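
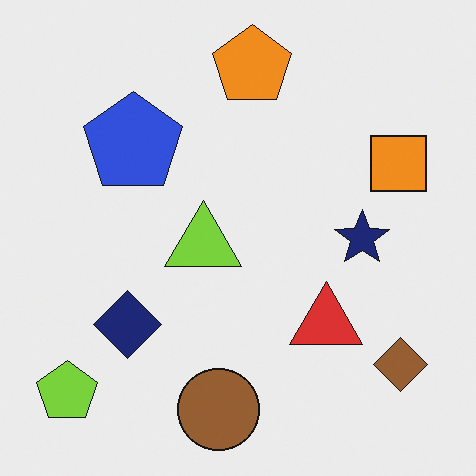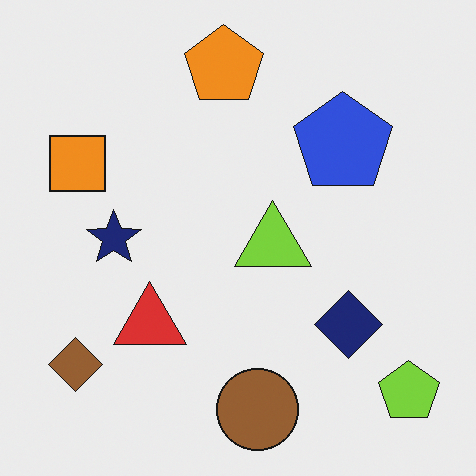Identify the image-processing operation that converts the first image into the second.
Flipped horizontally (left ↔ right).

The lime pentagon is in the bottom-left of the first image and the bottom-right of the second — shapes on opposite sides of the vertical midline have swapped in a mirror flip.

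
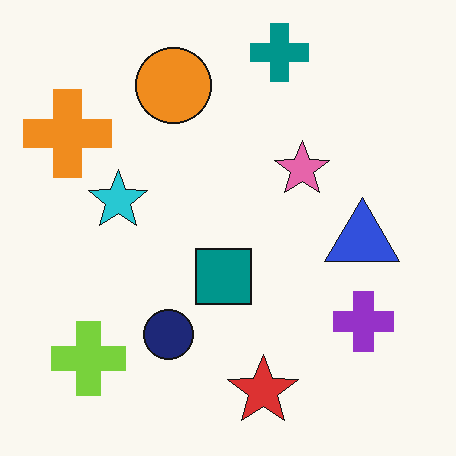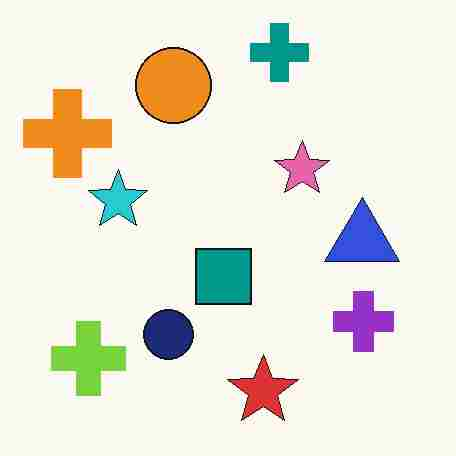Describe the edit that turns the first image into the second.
It was heavily JPEG-compressed with obvious blocking artifacts.

Blocky 8×8 compression artifacts appear around shape edges and the flat background shows ringing — characteristic JPEG degradation.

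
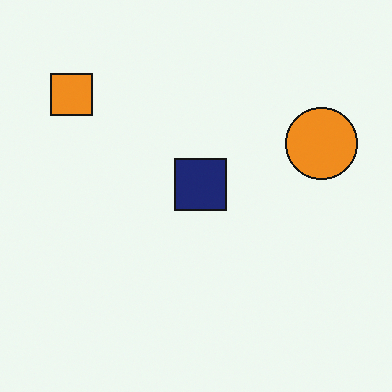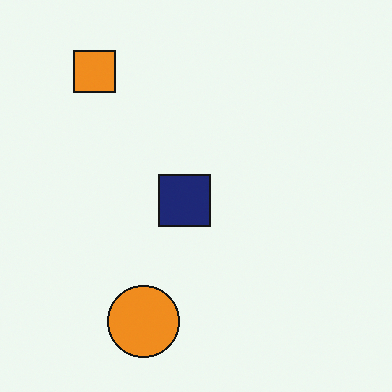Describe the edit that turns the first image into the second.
This is the original image transposed (reflected across the top-left ↔ bottom-right diagonal).

Shapes have swapped their row and column positions — what was in the top-right is now in the bottom-left — a diagonal reflection.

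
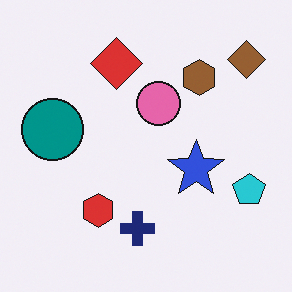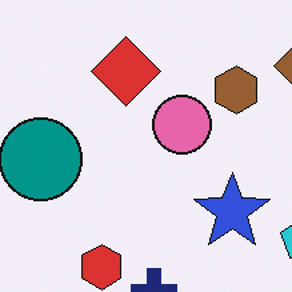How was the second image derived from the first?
It was cropped to a modestly smaller region and rescaled.

The visible shapes are larger and the field of view is narrower; shapes near the original edges may be partly or wholly outside the frame — a crop-and-rescale.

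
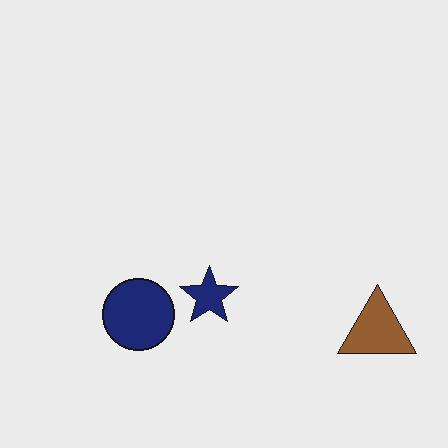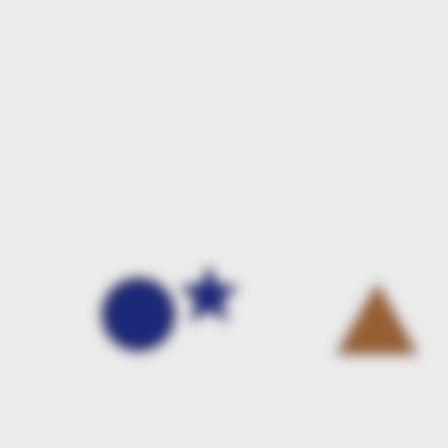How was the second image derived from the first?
This is the original image strongly gaussian-blurred.

Shape edges and outlines are uniformly softened across the whole image.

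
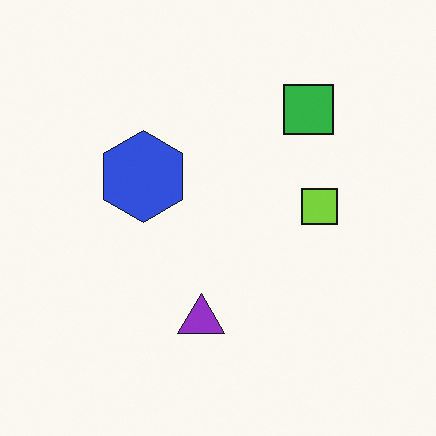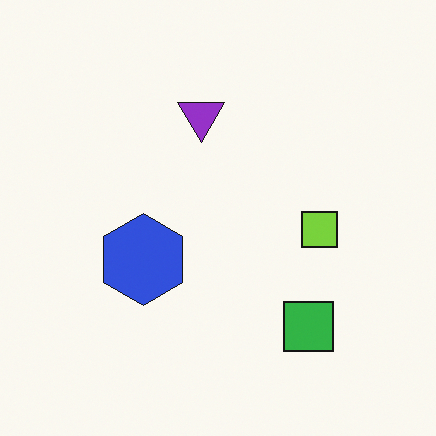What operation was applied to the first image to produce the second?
It was flipped vertically (top ↔ bottom).

The green square is in the top-right of the first image and the bottom-right of the second — shapes on opposite sides of the horizontal midline have swapped in a mirror flip.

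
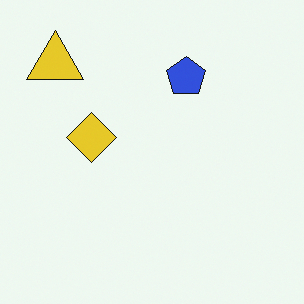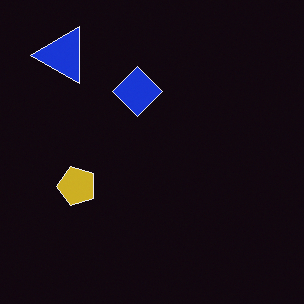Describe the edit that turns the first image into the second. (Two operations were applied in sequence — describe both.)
This is the original image color-inverted (negative), then transposed (reflected across the top-left ↔ bottom-right diagonal).

The light background has become dark and every shape's color is its complement — a photographic negative. Shapes have swapped their row and column positions — what was in the top-right is now in the bottom-left — a diagonal reflection.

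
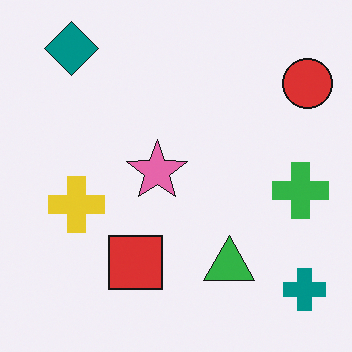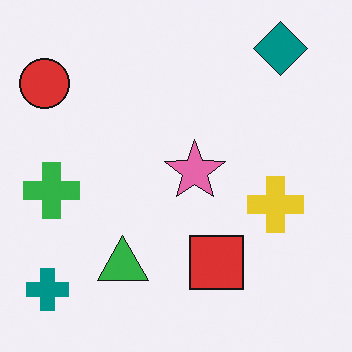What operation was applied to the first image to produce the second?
This is the original image flipped horizontally (left ↔ right).

The red circle is in the top-right of the first image and the top-left of the second — shapes on opposite sides of the vertical midline have swapped in a mirror flip.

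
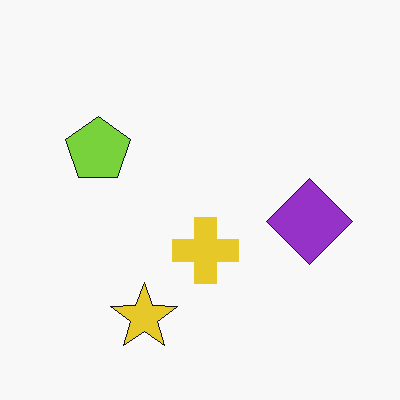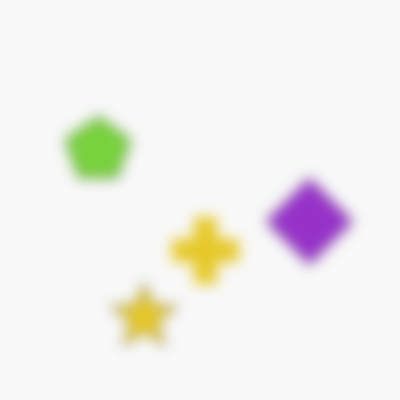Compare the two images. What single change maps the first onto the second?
Heavily blurred.

Shape edges and outlines are uniformly softened across the whole image.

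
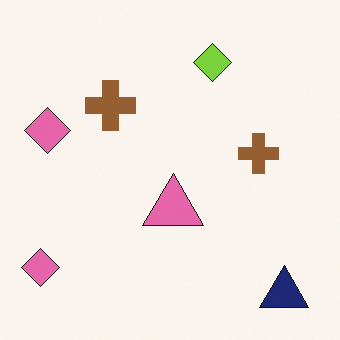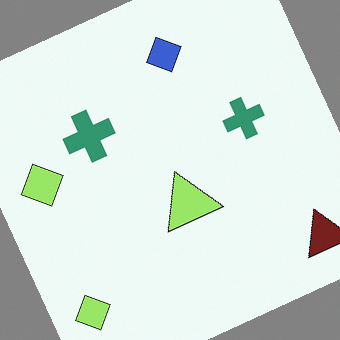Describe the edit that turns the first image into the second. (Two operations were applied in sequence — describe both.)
This is the original image hue-shifted by a moderate amount, then rotated counter-clockwise by a clearly visible amount.

Every shape's color has rotated by the same amount around the hue wheel — a uniform hue shift. Every shape is tilted by the same angle and the image corners show triangular fill wedges — a whole-image rotation by a non-right angle.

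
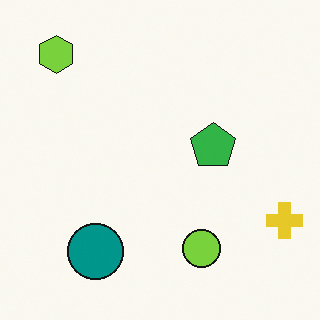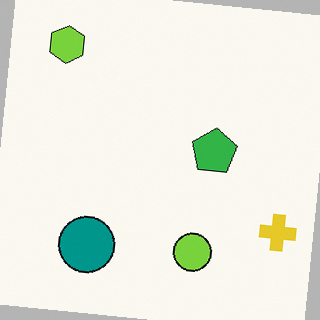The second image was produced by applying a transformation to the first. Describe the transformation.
Rotated clockwise by a slight angle.

Every shape is tilted by the same angle and the image corners show triangular fill wedges — a whole-image rotation by a non-right angle.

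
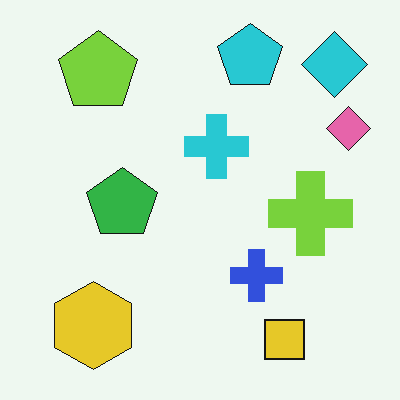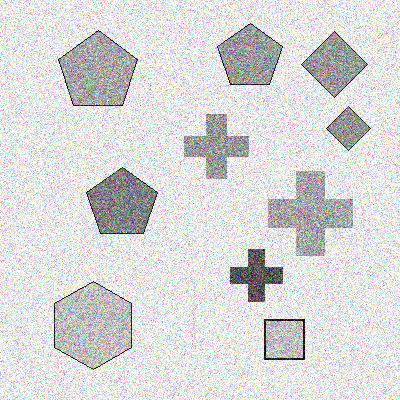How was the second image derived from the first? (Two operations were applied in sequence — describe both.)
The second image is the first converted to grayscale, then degraded with strong gaussian noise.

All color is removed — every shape is now a shade of grey. Random speckle covers the whole image, including the flat background.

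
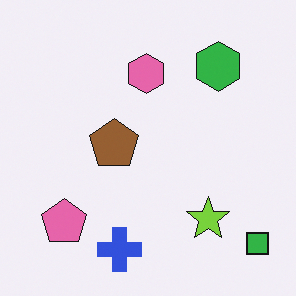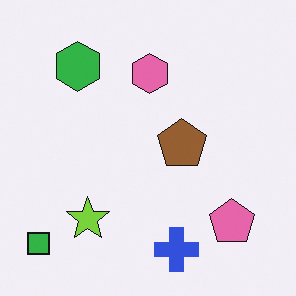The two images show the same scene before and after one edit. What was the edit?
It was flipped horizontally (left ↔ right).

The green square is in the bottom-right of the first image and the bottom-left of the second — shapes on opposite sides of the vertical midline have swapped in a mirror flip.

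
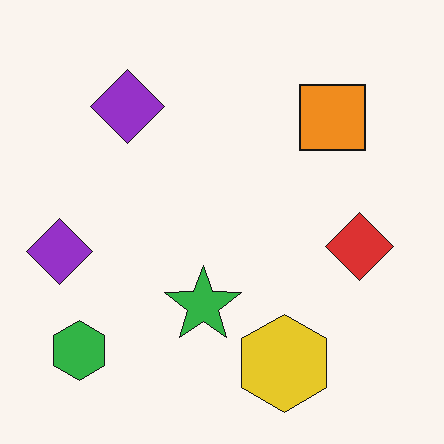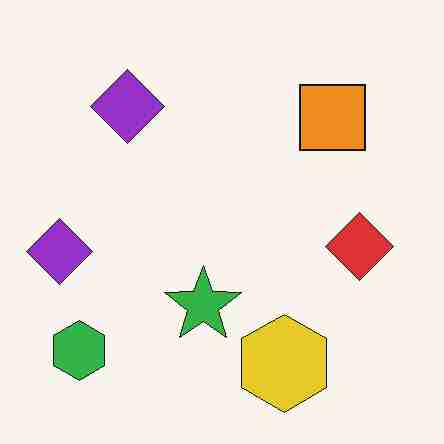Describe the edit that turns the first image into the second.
The image was heavily JPEG-compressed with obvious blocking artifacts.

Blocky 8×8 compression artifacts appear around shape edges and the flat background shows ringing — characteristic JPEG degradation.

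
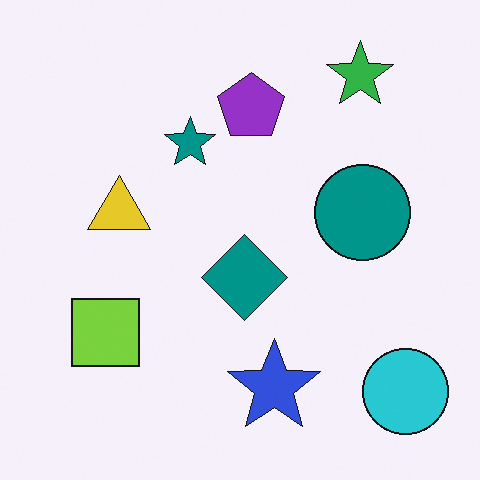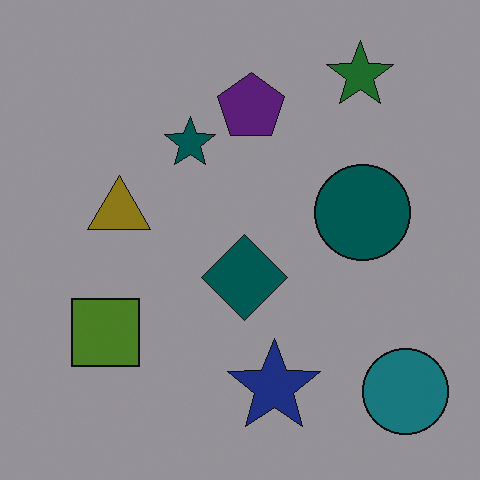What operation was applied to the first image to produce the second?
Substantially darkened.

Every pixel — background and shapes alike — is uniformly darkened.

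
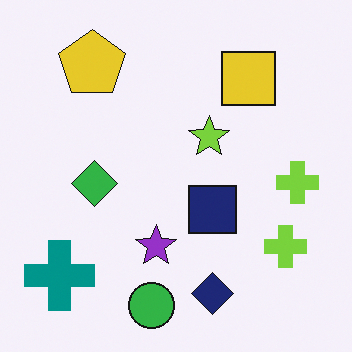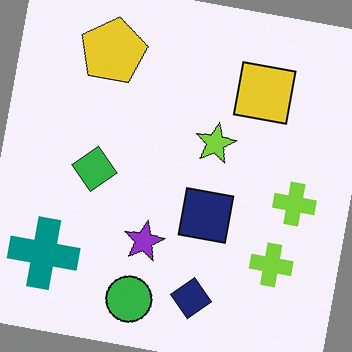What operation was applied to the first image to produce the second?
The second image is the first rotated clockwise by a few degrees.

Every shape is tilted by the same angle and the image corners show triangular fill wedges — a whole-image rotation by a non-right angle.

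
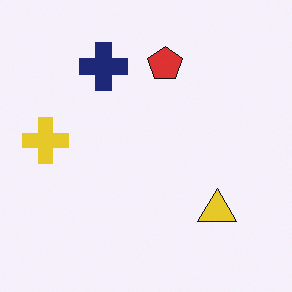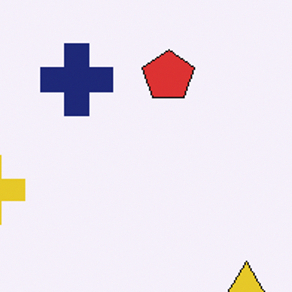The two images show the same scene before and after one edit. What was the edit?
The transformation is: cropped slightly and scaled back up.

The visible shapes are larger and the field of view is narrower; shapes near the original edges may be partly or wholly outside the frame — a crop-and-rescale.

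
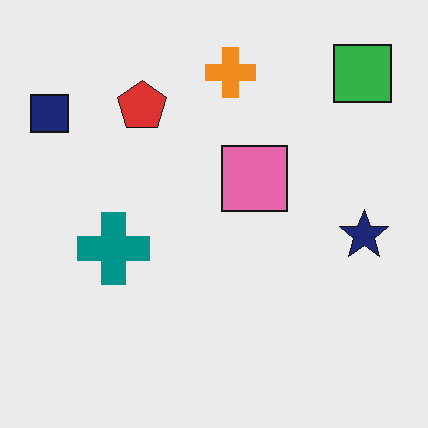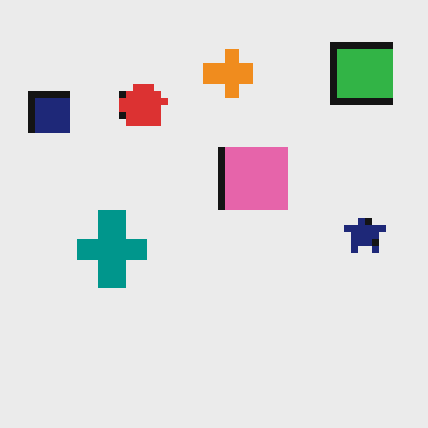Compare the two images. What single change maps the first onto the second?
The second image is the first moderately pixelated.

Shapes are reduced to large square blocks; fine edges and outlines are lost — a downscale-then-upscale (mosaic) effect.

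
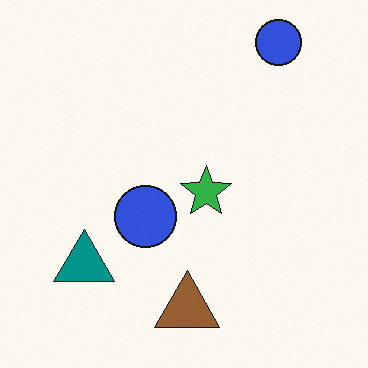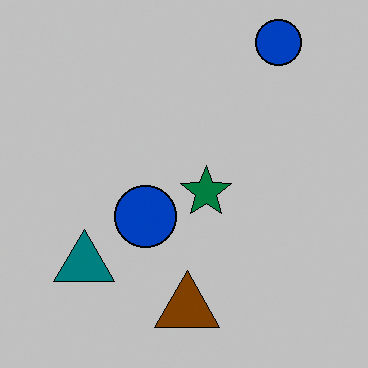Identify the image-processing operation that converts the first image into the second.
It was heavily posterized to just a handful of flat colors.

Each flat color has snapped to a coarser quantized level — most visibly, the near-white background has dropped to a flat grey.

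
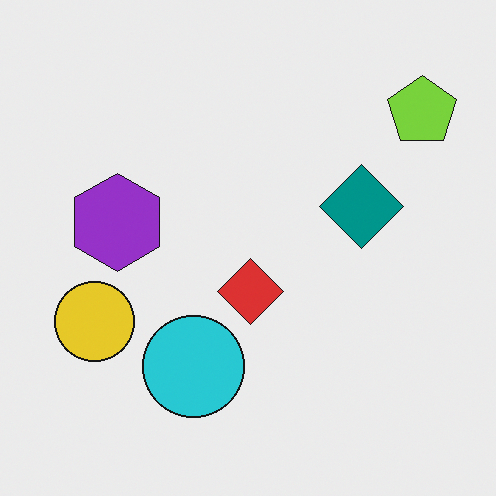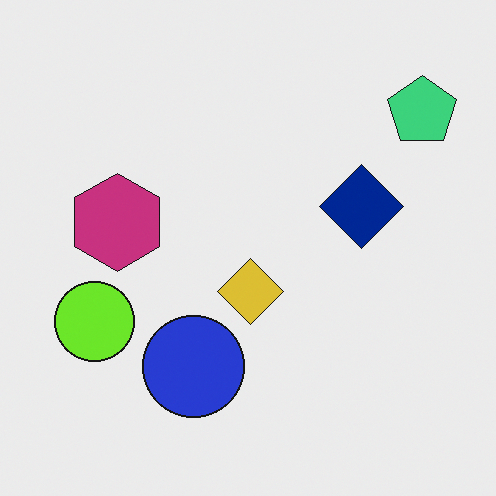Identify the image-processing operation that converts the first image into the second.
Hue-shifted slightly.

Every shape's color has rotated by the same amount around the hue wheel — a uniform hue shift.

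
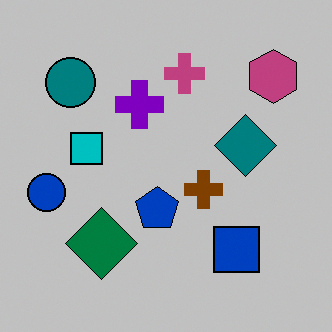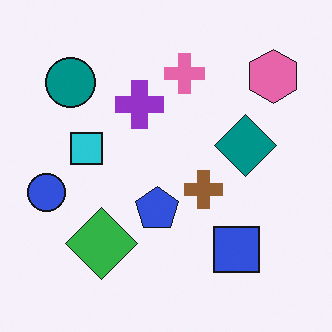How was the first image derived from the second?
The image was aggressively posterized.

Each flat color has snapped to a coarser quantized level — most visibly, the near-white background has dropped to a flat grey.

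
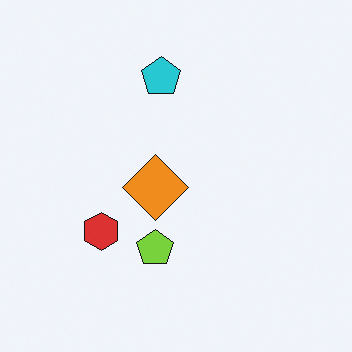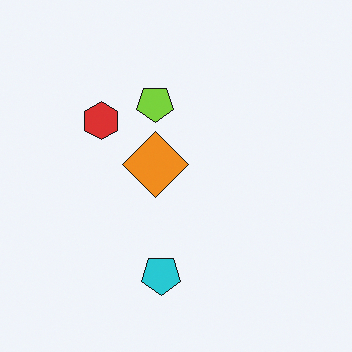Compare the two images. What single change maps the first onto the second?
The image was flipped vertically (top ↔ bottom).

The cyan pentagon is in the top of the first image and the bottom of the second — shapes on opposite sides of the horizontal midline have swapped in a mirror flip.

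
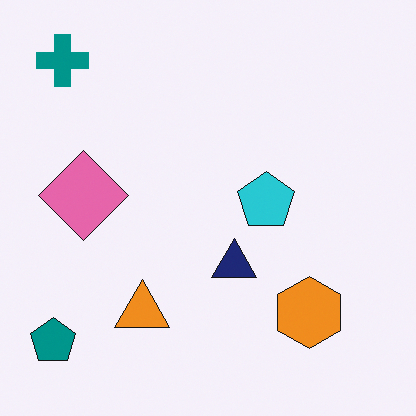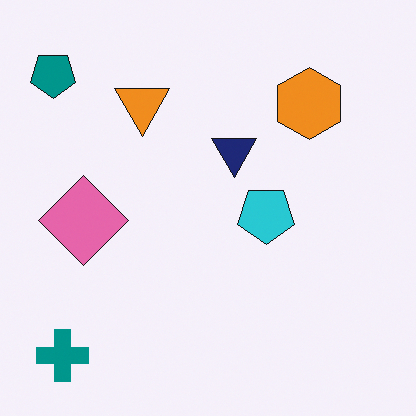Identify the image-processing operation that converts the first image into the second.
The transformation is: flipped vertically (top ↔ bottom).

The teal cross is in the top-left of the first image and the bottom-left of the second — shapes on opposite sides of the horizontal midline have swapped in a mirror flip.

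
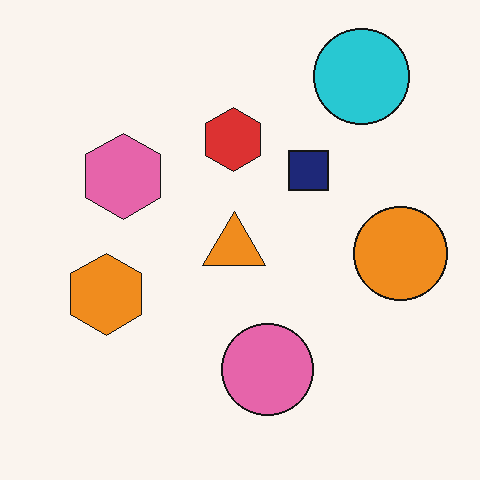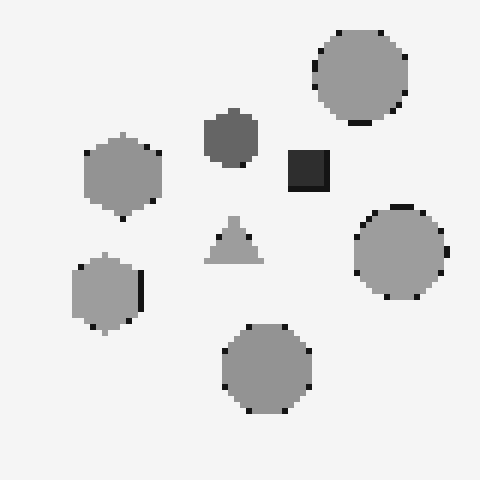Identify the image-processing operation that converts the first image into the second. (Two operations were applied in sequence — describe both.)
Pixelated into visible square blocks, then converted to grayscale.

Shapes are reduced to large square blocks; fine edges and outlines are lost — a downscale-then-upscale (mosaic) effect. All color is removed — every shape is now a shade of grey.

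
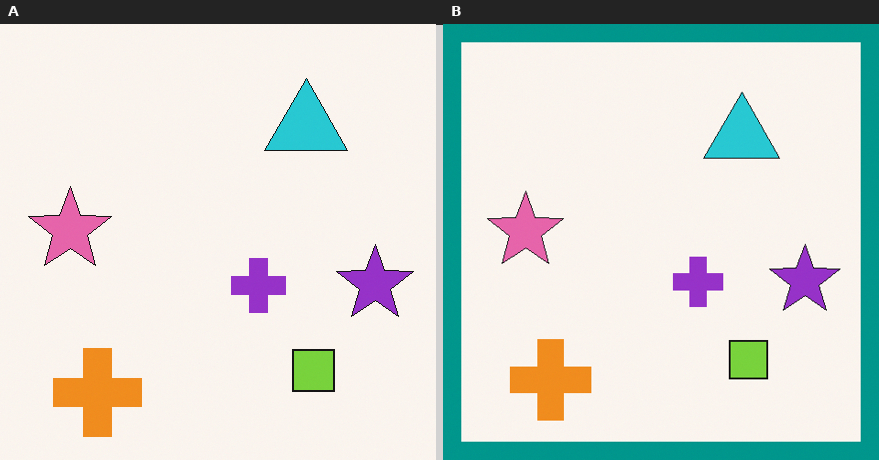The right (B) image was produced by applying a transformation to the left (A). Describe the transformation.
It was framed with a teal border.

A solid teal frame runs around the edge of the right (B) image, with the content slightly shrunk inside it.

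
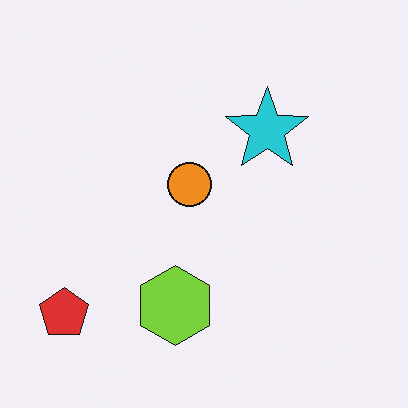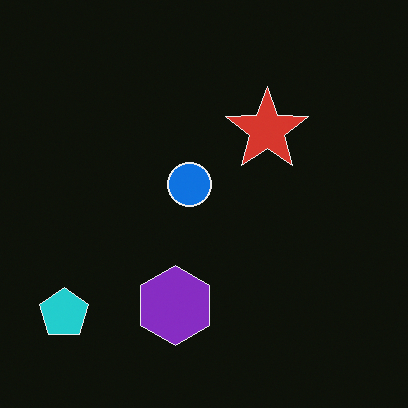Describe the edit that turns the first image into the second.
The second image is the first color-inverted (negative).

The light background has become dark and every shape's color is its complement — a photographic negative.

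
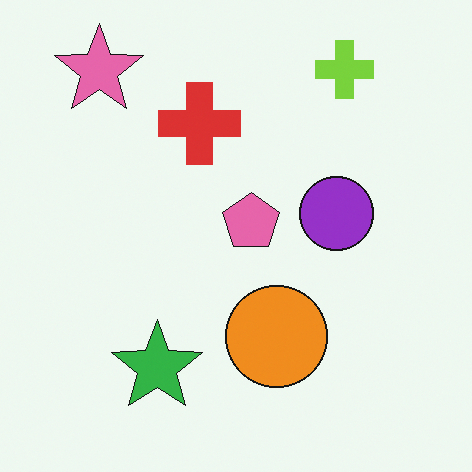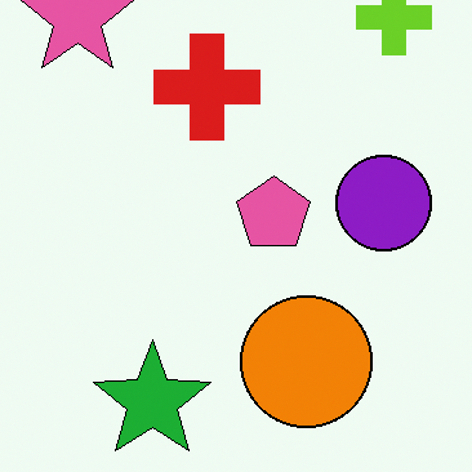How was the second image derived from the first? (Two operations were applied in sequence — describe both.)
The transformation is: cropped to a modestly smaller region and rescaled, then given slightly increased contrast.

The visible shapes are larger and the field of view is narrower; shapes near the original edges may be partly or wholly outside the frame — a crop-and-rescale. Tones are pushed away from mid-grey across the whole image — a global contrast change.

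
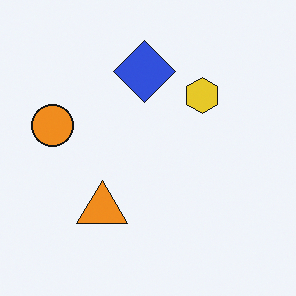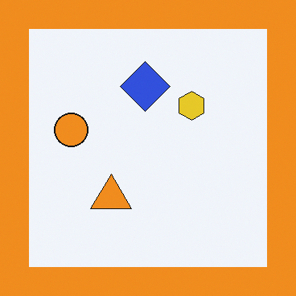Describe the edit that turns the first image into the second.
The image was framed with a orange border.

A solid orange frame runs around the edge of the second image, with the content slightly shrunk inside it.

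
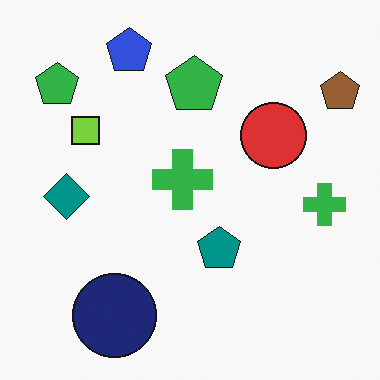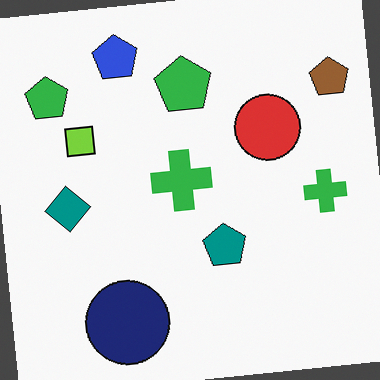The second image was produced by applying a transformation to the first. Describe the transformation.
The image was rotated counter-clockwise by a small amount.

Every shape is tilted by the same angle and the image corners show triangular fill wedges — a whole-image rotation by a non-right angle.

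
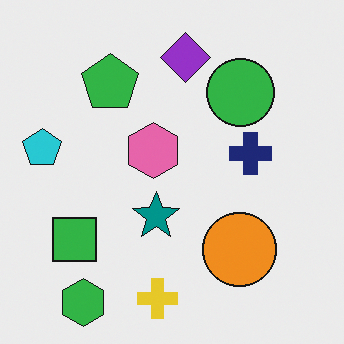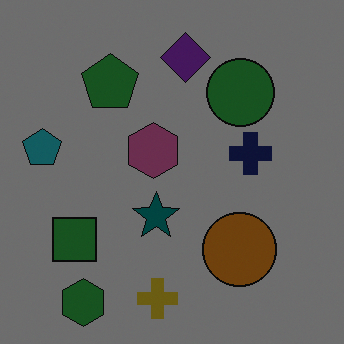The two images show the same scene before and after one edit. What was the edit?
This is the original image substantially darkened.

Every pixel — background and shapes alike — is uniformly darkened.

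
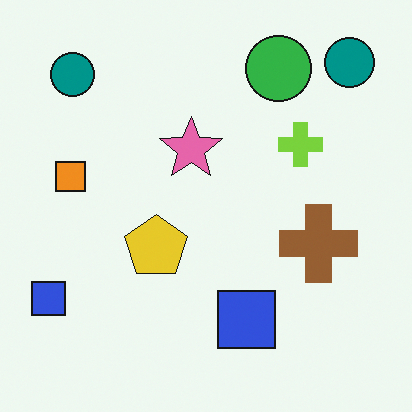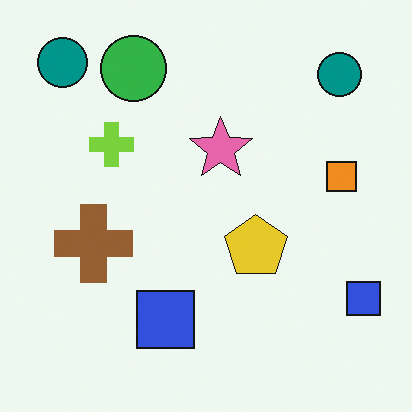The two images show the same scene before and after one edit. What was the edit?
The second image is the first flipped horizontally (left ↔ right).

The orange square is in the left of the first image and the right of the second — shapes on opposite sides of the vertical midline have swapped in a mirror flip.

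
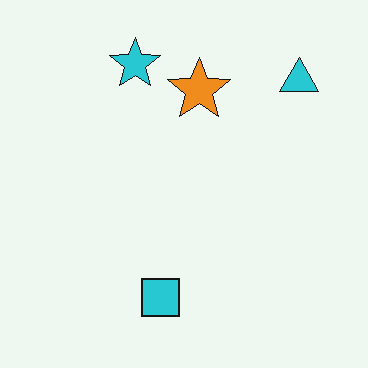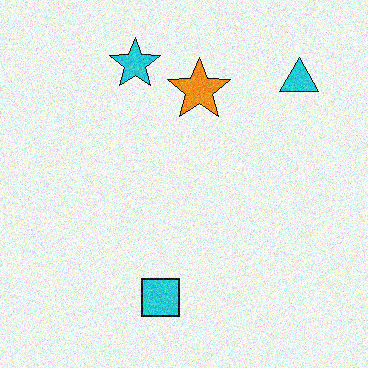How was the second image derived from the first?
It was degraded with visible gaussian noise.

Random speckle covers the whole image, including the flat background.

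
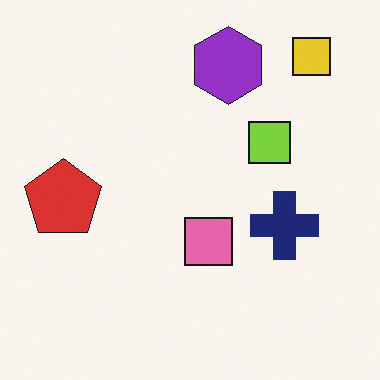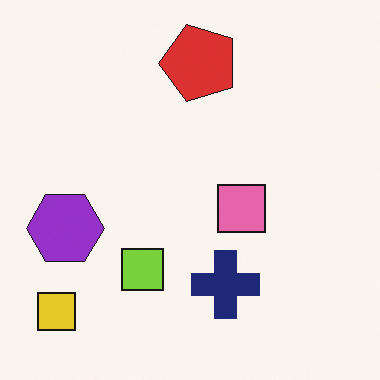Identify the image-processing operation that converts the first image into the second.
The transformation is: transposed (reflected across the top-left ↔ bottom-right diagonal).

Shapes have swapped their row and column positions — what was in the top-right is now in the bottom-left — a diagonal reflection.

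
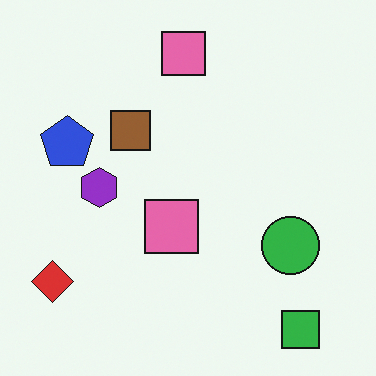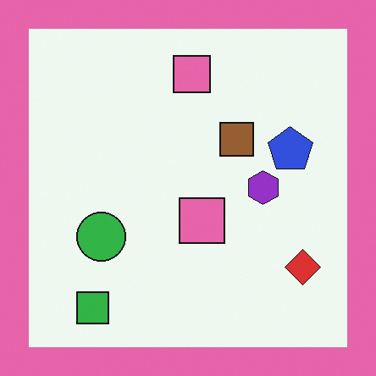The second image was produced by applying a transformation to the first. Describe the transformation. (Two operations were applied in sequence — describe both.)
Flipped horizontally (left ↔ right), then framed with a pink border.

The red diamond is in the bottom-left of the first image and the bottom-right of the second — shapes on opposite sides of the vertical midline have swapped in a mirror flip. A solid pink frame runs around the edge of the second image, with the content slightly shrunk inside it.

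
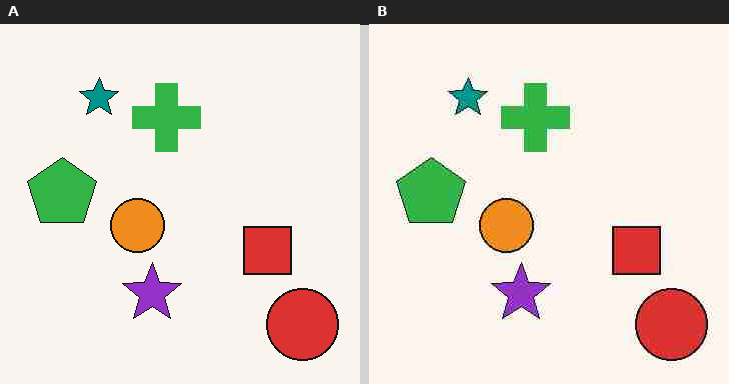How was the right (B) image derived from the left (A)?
Degraded with heavy JPEG compression.

Blocky 8×8 compression artifacts appear around shape edges and the flat background shows ringing — characteristic JPEG degradation.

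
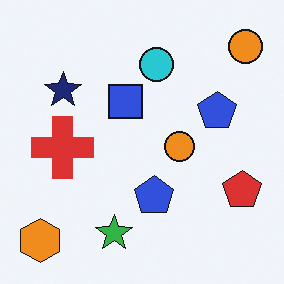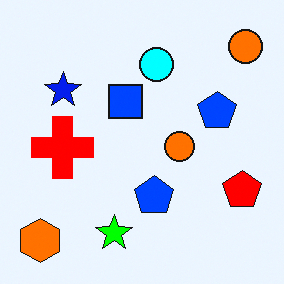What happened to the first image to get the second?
The image was made much more vivid (saturation change).

All colors are more vivid — a global saturation change.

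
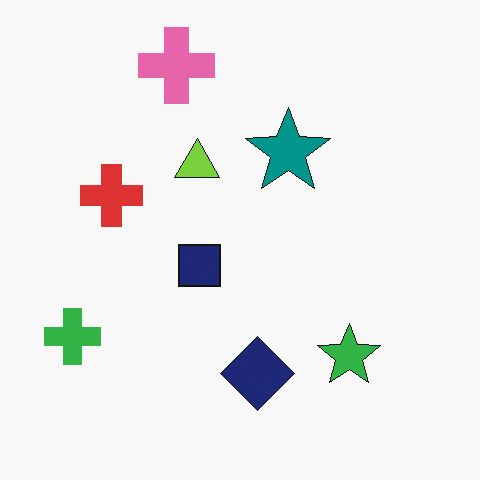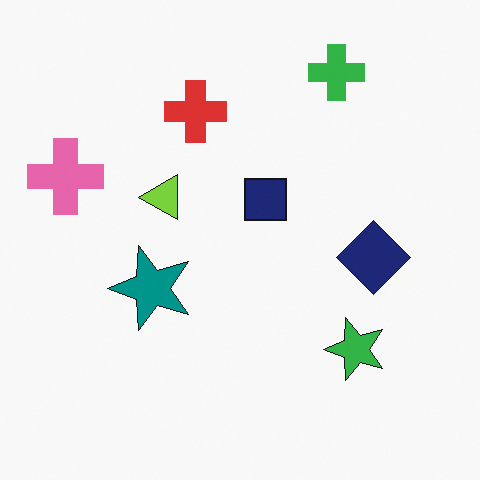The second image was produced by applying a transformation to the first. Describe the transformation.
The transformation is: transposed (reflected across the top-left ↔ bottom-right diagonal).

Shapes have swapped their row and column positions — what was in the top-right is now in the bottom-left — a diagonal reflection.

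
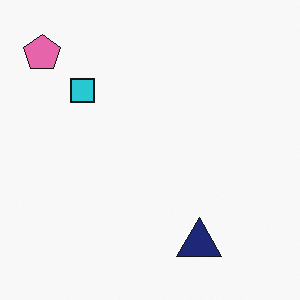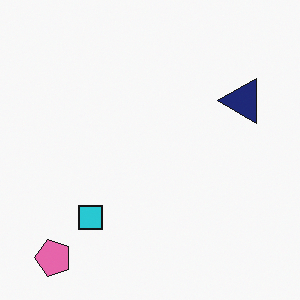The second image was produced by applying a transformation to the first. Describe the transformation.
Rotated 90° counter-clockwise.

The pink pentagon sits in the top-left of the first image and the bottom-left of the second — consistent with a whole-image 90° counter-clockwise rotation.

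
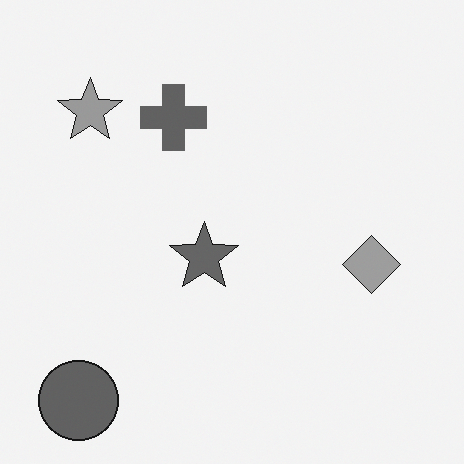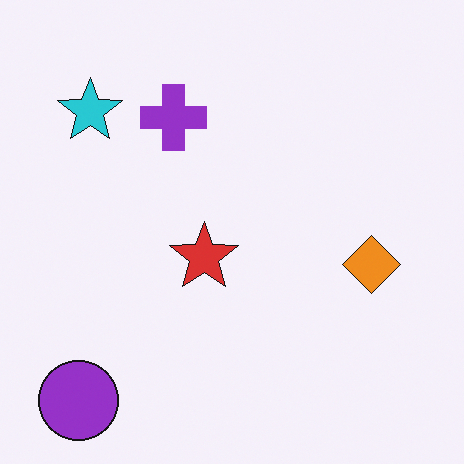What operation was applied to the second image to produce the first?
This is the original image converted to grayscale.

All color is removed — every shape is now a shade of grey.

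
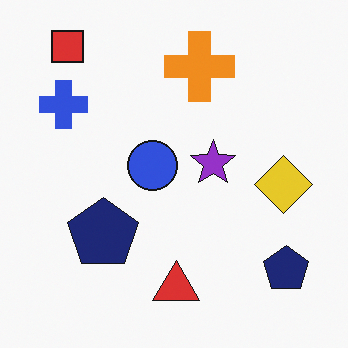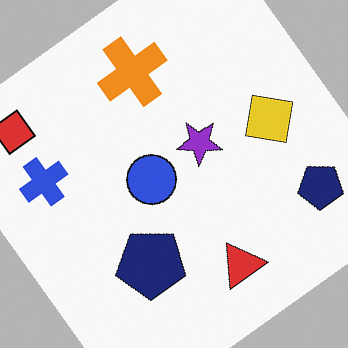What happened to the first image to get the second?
This is the original image rotated counter-clockwise by a large amount — several tens of degrees.

Every shape is tilted by the same angle and the image corners show triangular fill wedges — a whole-image rotation by a non-right angle.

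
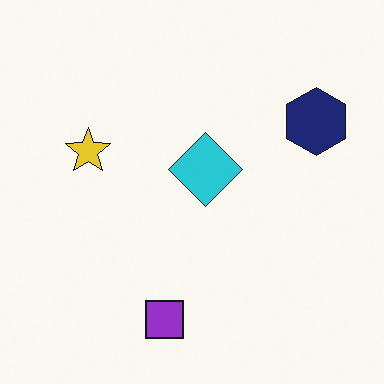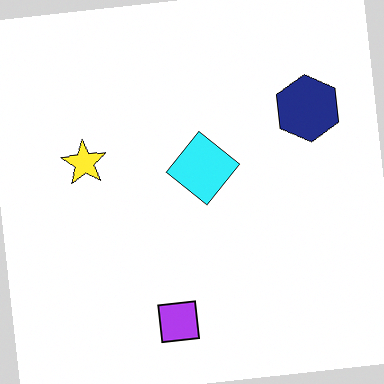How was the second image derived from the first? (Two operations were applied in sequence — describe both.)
This is the original image rotated counter-clockwise by a few degrees, then brightened a little.

Every shape is tilted by the same angle and the image corners show triangular fill wedges — a whole-image rotation by a non-right angle. Every pixel — background and shapes alike — is uniformly brightened.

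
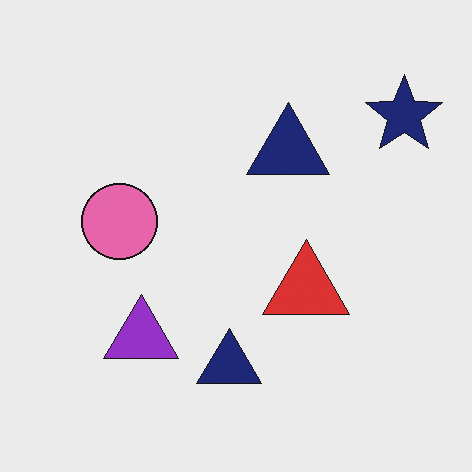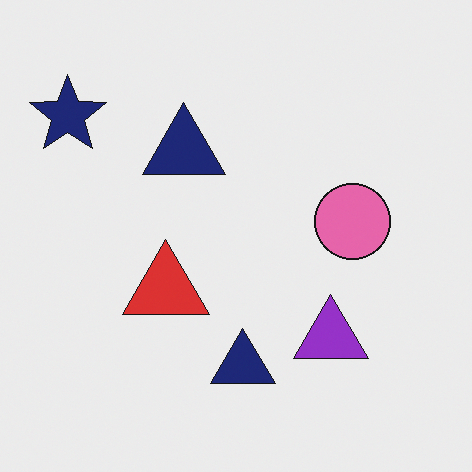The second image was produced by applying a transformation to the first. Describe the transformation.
The second image is the first flipped horizontally (left ↔ right).

The navy star is in the top-right of the first image and the top-left of the second — shapes on opposite sides of the vertical midline have swapped in a mirror flip.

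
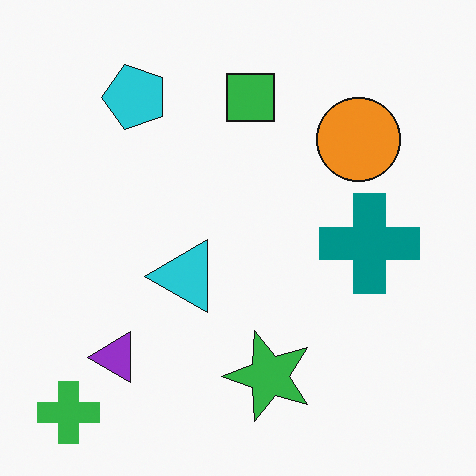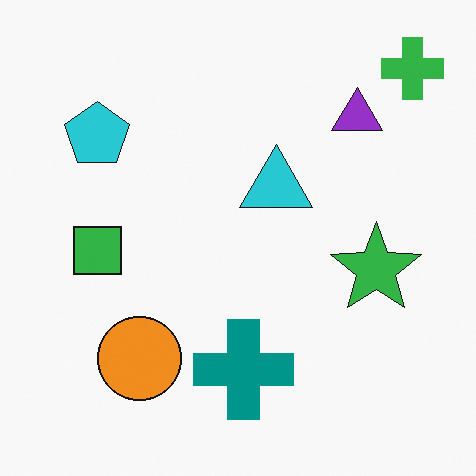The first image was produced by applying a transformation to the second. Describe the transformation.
This is the original image transposed (reflected across the top-left ↔ bottom-right diagonal).

Shapes have swapped their row and column positions — what was in the top-right is now in the bottom-left — a diagonal reflection.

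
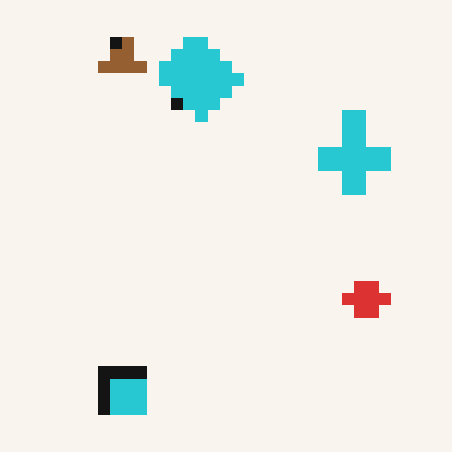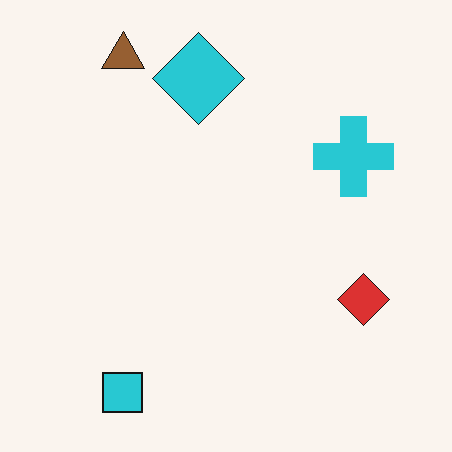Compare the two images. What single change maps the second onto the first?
The transformation is: coarsely pixelated.

Shapes are reduced to large square blocks; fine edges and outlines are lost — a downscale-then-upscale (mosaic) effect.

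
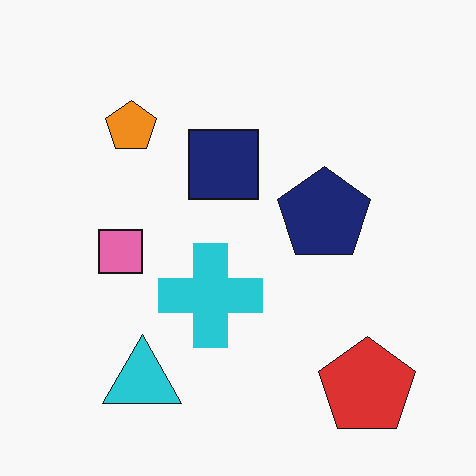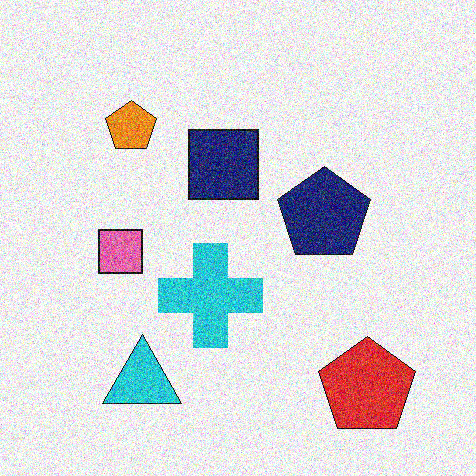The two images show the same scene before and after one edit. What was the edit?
The image was degraded with heavy additive noise.

Random speckle covers the whole image, including the flat background.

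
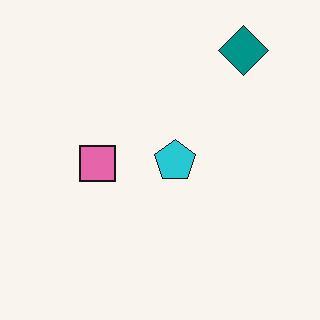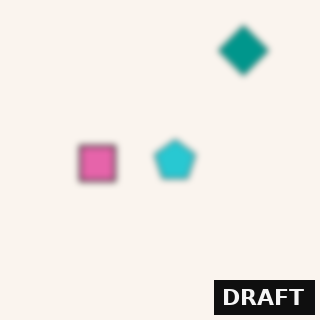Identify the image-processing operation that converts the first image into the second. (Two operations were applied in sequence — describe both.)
It was noticeably gaussian-blurred, then watermarked with the text "DRAFT" in the lower-right corner.

Shape edges and outlines are uniformly softened across the whole image. A dark label reading "DRAFT" appears in the lower-right corner.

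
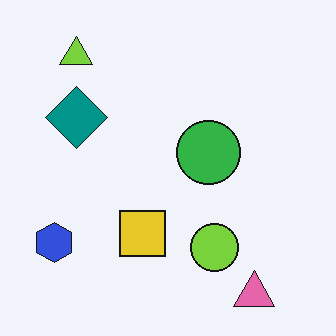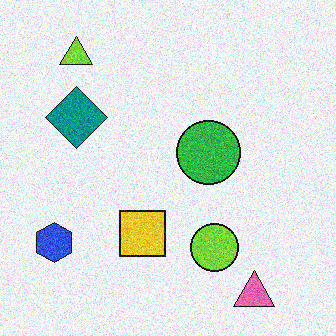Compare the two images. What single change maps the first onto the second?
This is the original image degraded with moderate additive noise.

Random speckle covers the whole image, including the flat background.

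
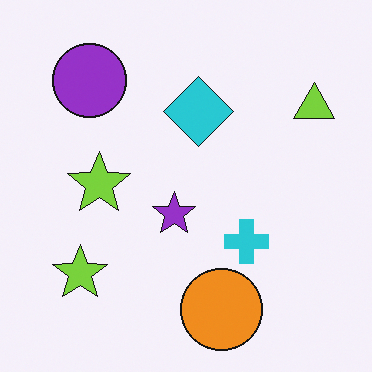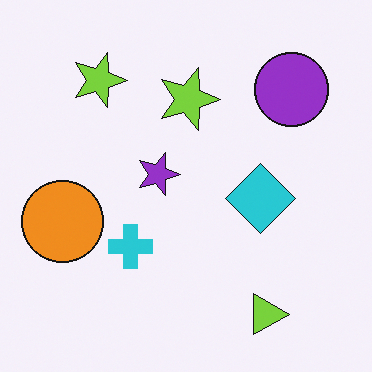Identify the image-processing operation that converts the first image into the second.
The image was rotated 90° clockwise.

The lime triangle sits in the top-right of the first image and the bottom-right of the second — consistent with a whole-image 90° clockwise rotation.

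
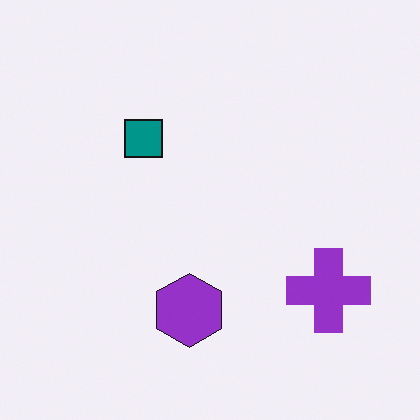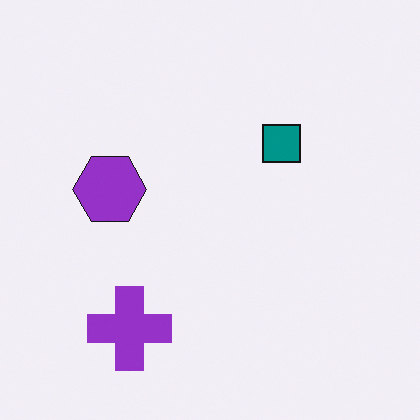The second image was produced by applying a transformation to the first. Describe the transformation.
Rotated 90° clockwise.

The purple cross sits in the bottom-right of the first image and the bottom-left of the second — consistent with a whole-image 90° clockwise rotation.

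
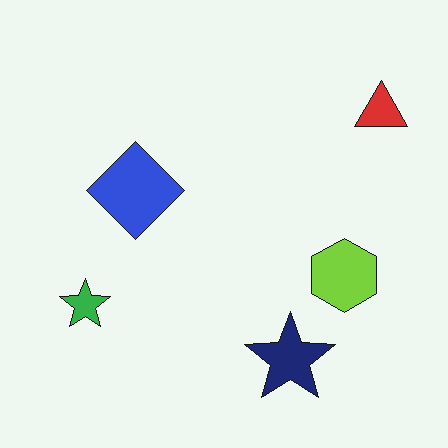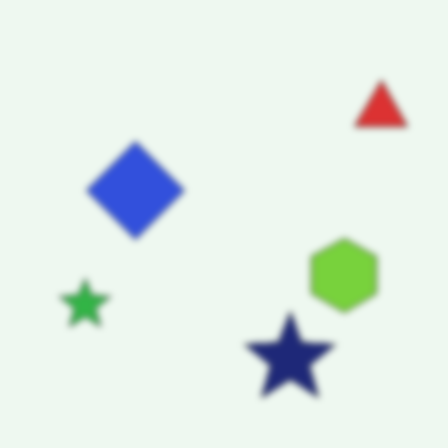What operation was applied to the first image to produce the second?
The second image is the first noticeably gaussian-blurred.

Shape edges and outlines are uniformly softened across the whole image.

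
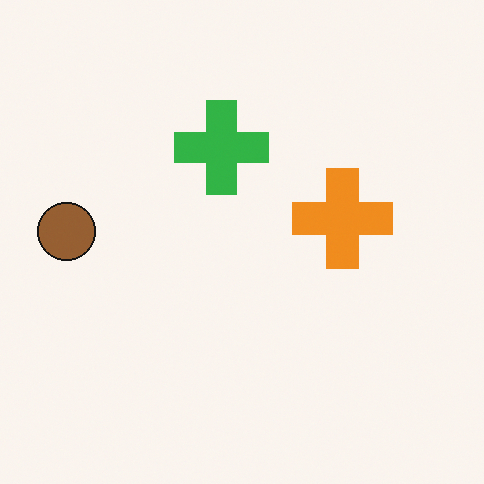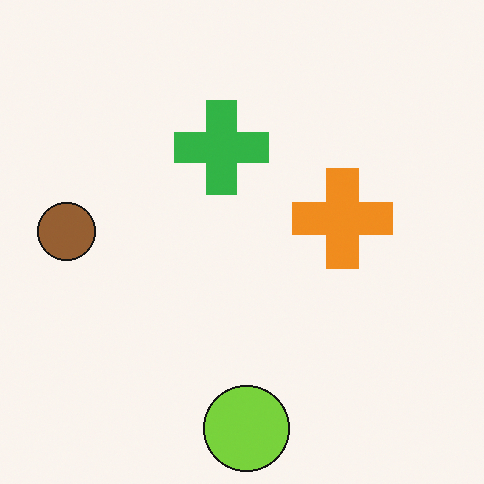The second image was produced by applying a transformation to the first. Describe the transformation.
The image was overlaid with an additional lime circle.

A lime circle appears in the second image that is absent from the first.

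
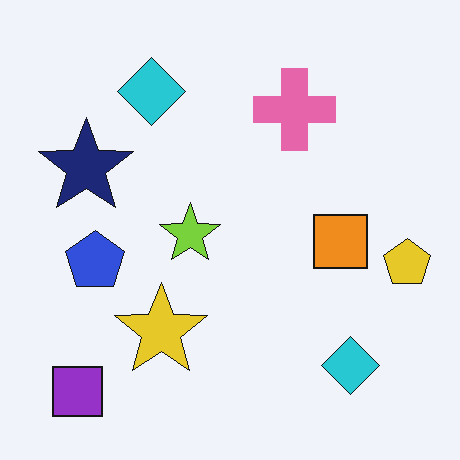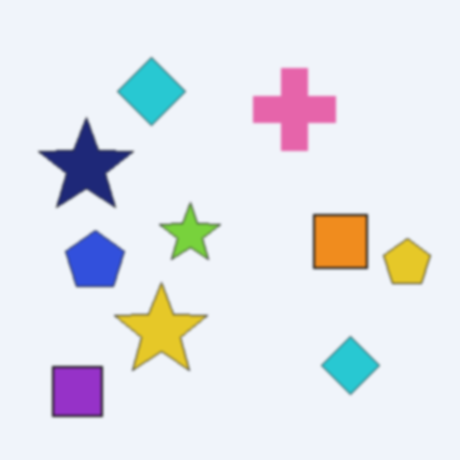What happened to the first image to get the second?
Slightly softened.

Shape edges and outlines are uniformly softened across the whole image.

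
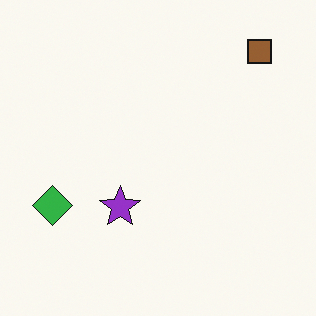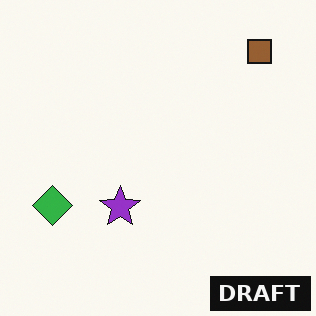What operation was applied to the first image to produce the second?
The image was watermarked with the text "DRAFT" in the lower-right corner.

A dark label reading "DRAFT" appears in the lower-right corner.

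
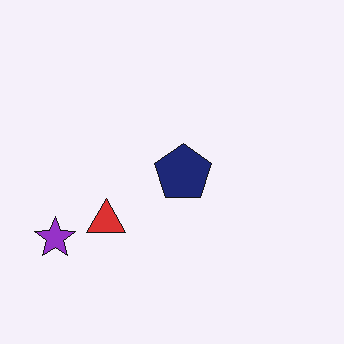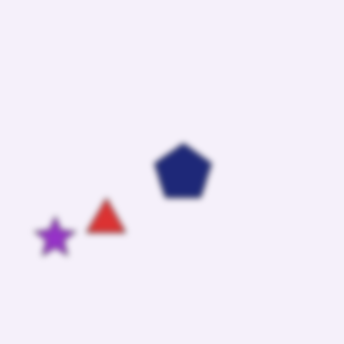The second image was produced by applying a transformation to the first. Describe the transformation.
The second image is the first moderately blurred.

Shape edges and outlines are uniformly softened across the whole image.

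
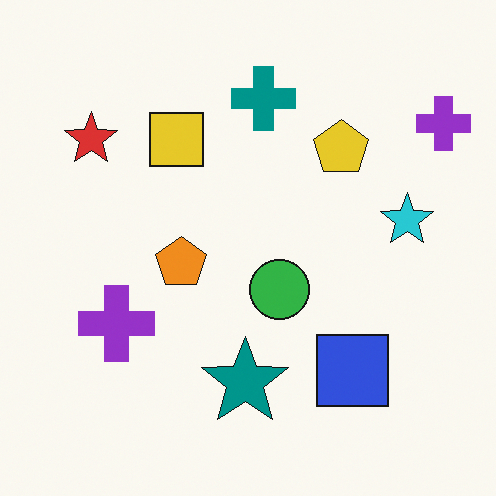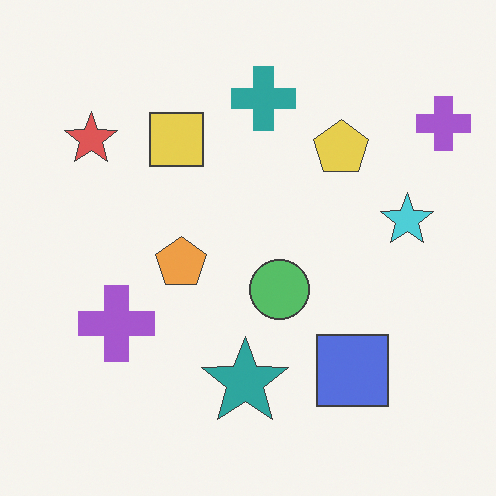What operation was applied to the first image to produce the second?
The second image is the first given slightly reduced contrast.

Tones are pushed toward mid-grey across the whole image — a global contrast change.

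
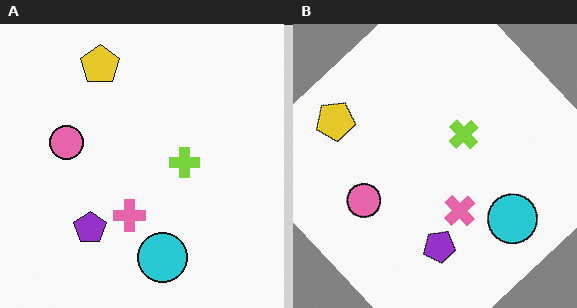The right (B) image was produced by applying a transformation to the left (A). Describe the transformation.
It was rotated counter-clockwise by a large amount — several tens of degrees.

Every shape is tilted by the same angle and the image corners show triangular fill wedges — a whole-image rotation by a non-right angle.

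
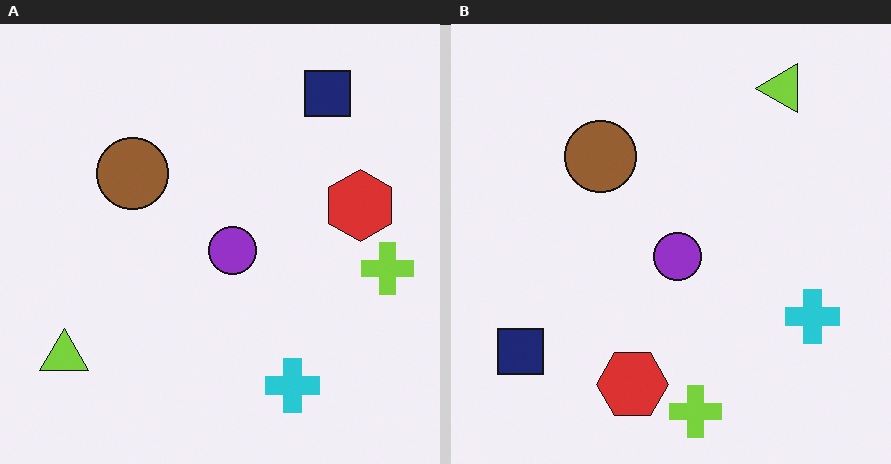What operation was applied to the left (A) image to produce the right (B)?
The image was transposed (reflected across the top-left ↔ bottom-right diagonal).

Shapes have swapped their row and column positions — what was in the top-right is now in the bottom-left — a diagonal reflection.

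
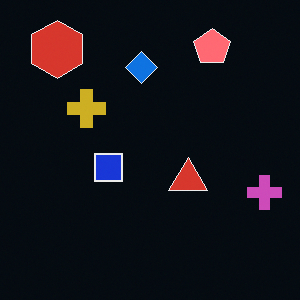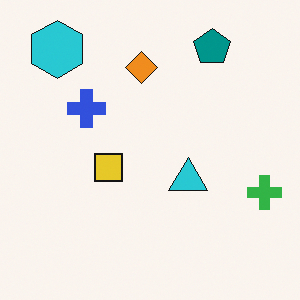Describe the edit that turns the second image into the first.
The transformation is: color-inverted (negative).

The light background has become dark and every shape's color is its complement — a photographic negative.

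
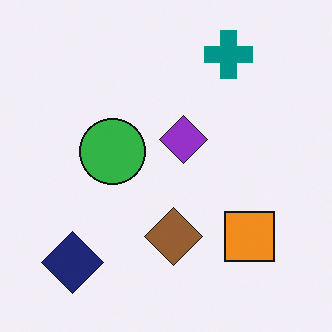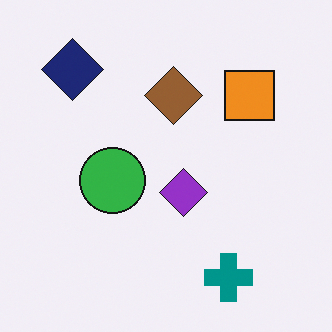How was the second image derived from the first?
The transformation is: flipped vertically (top ↔ bottom).

The teal cross is in the top-right of the first image and the bottom-right of the second — shapes on opposite sides of the horizontal midline have swapped in a mirror flip.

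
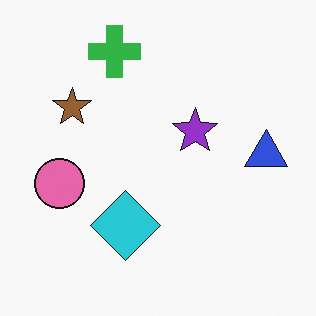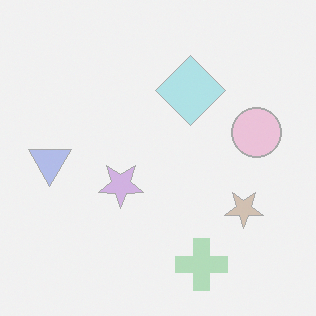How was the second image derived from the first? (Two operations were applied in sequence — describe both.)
The second image is the first rotated 180°, then given much lower contrast.

The green cross sits in the top of the first image and the bottom of the second — consistent with a whole-image 180° rotation. Tones are pushed toward mid-grey across the whole image — a global contrast change.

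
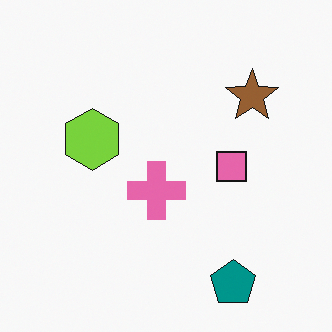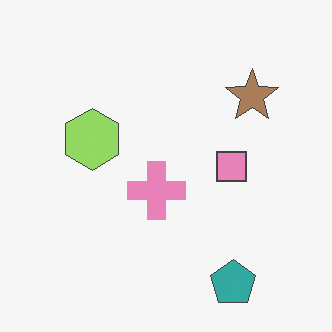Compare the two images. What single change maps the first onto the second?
This is the original image given slightly reduced contrast.

Tones are pushed toward mid-grey across the whole image — a global contrast change.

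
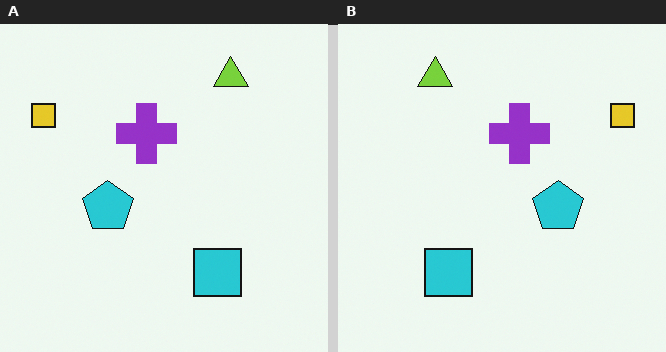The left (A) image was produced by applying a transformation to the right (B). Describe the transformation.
The transformation is: flipped horizontally (left ↔ right).

The yellow square is in the top-right of the right (B) image and the top-left of the left (A) — shapes on opposite sides of the vertical midline have swapped in a mirror flip.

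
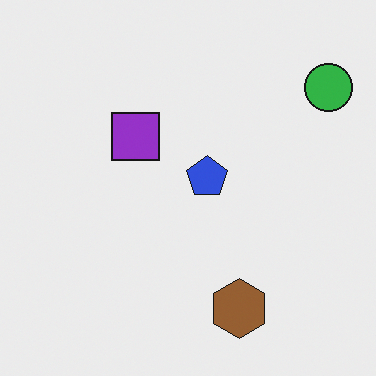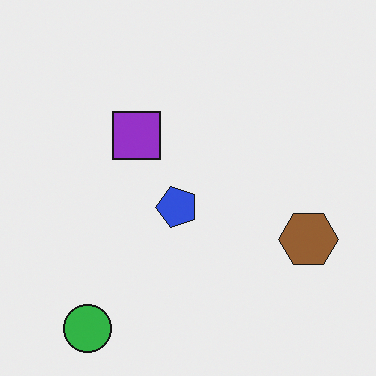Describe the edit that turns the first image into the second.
The second image is the first transposed (reflected across the top-left ↔ bottom-right diagonal).

Shapes have swapped their row and column positions — what was in the top-right is now in the bottom-left — a diagonal reflection.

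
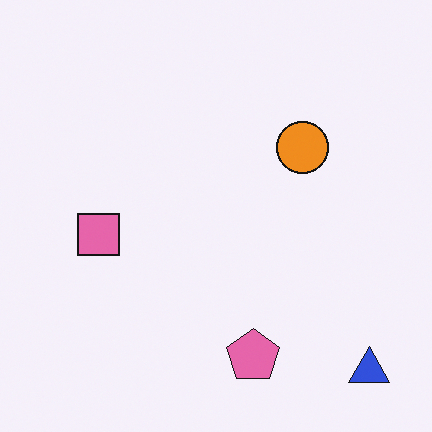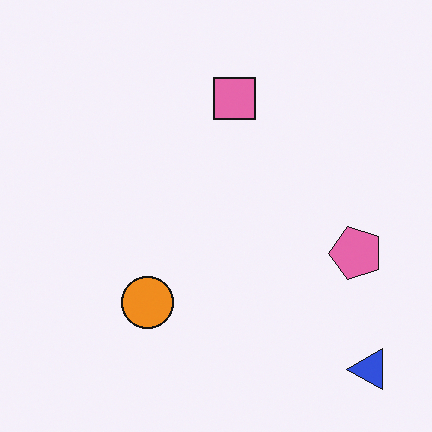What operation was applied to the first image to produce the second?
This is the original image transposed (reflected across the top-left ↔ bottom-right diagonal).

Shapes have swapped their row and column positions — what was in the top-right is now in the bottom-left — a diagonal reflection.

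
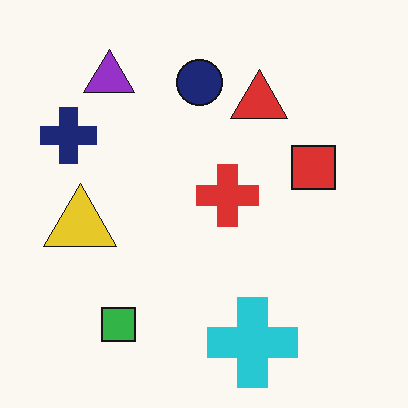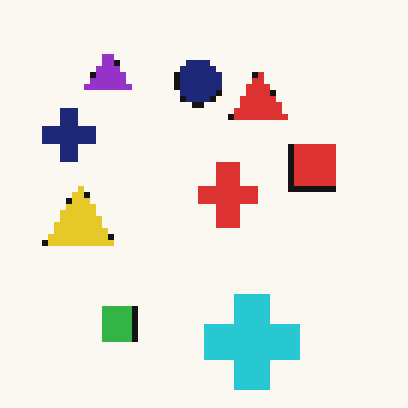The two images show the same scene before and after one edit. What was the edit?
The image was pixelated into visible square blocks.

Shapes are reduced to large square blocks; fine edges and outlines are lost — a downscale-then-upscale (mosaic) effect.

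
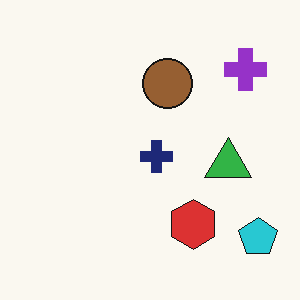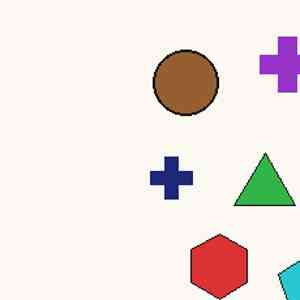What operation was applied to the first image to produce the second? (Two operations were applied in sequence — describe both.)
The transformation is: cropped slightly and scaled back up, then given moderate JPEG compression.

The visible shapes are larger and the field of view is narrower; shapes near the original edges may be partly or wholly outside the frame — a crop-and-rescale. Blocky 8×8 compression artifacts appear around shape edges and the flat background shows ringing — characteristic JPEG degradation.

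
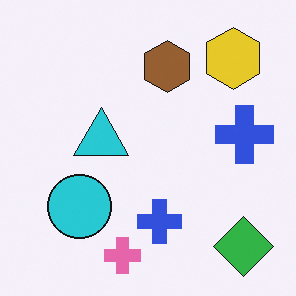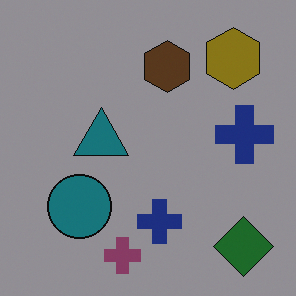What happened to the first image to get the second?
The image was substantially darkened.

Every pixel — background and shapes alike — is uniformly darkened.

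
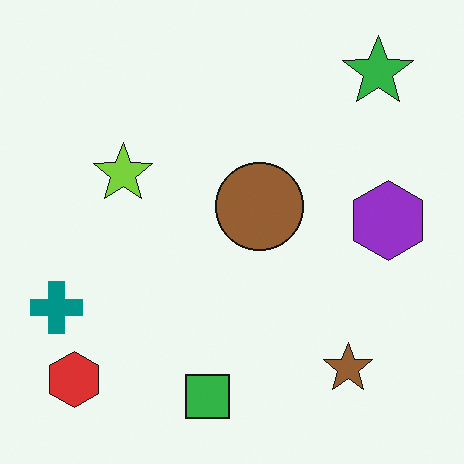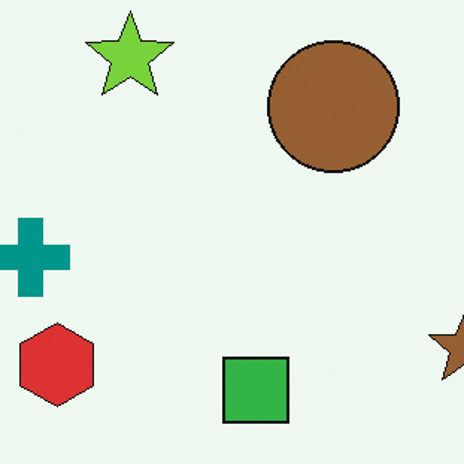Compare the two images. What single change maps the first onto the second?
This is the original image cropped slightly and scaled back up.

The visible shapes are larger and the field of view is narrower; shapes near the original edges may be partly or wholly outside the frame — a crop-and-rescale.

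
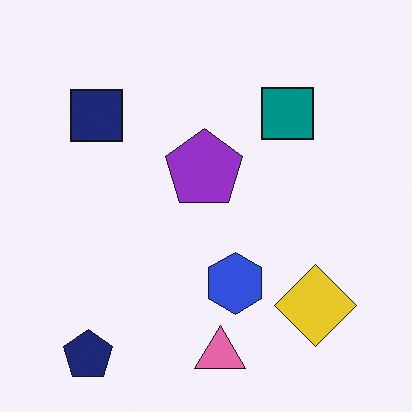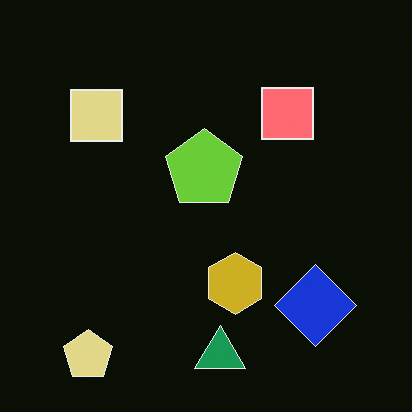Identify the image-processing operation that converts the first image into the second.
Color-inverted (negative).

The light background has become dark and every shape's color is its complement — a photographic negative.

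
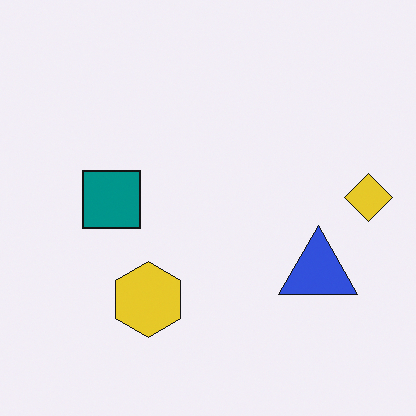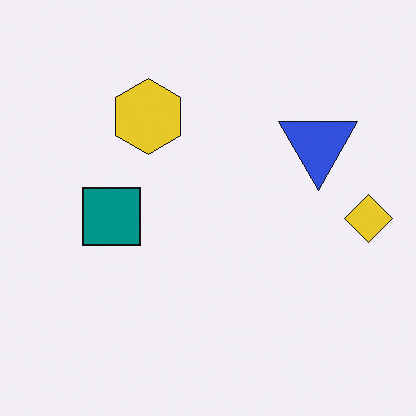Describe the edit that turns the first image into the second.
Flipped vertically (top ↔ bottom).

The yellow hexagon is in the bottom of the first image and the top of the second — shapes on opposite sides of the horizontal midline have swapped in a mirror flip.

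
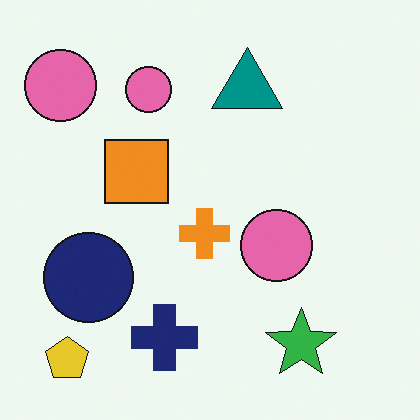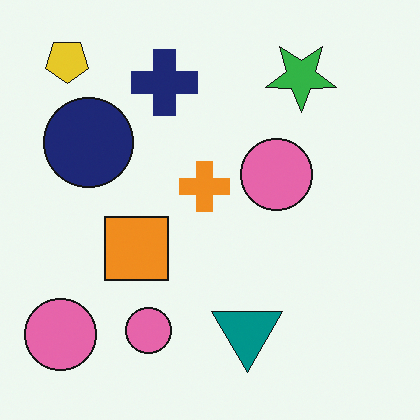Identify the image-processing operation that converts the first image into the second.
This is the original image flipped vertically (top ↔ bottom).

The yellow pentagon is in the bottom-left of the first image and the top-left of the second — shapes on opposite sides of the horizontal midline have swapped in a mirror flip.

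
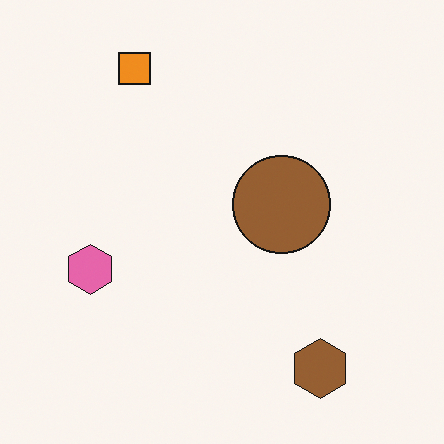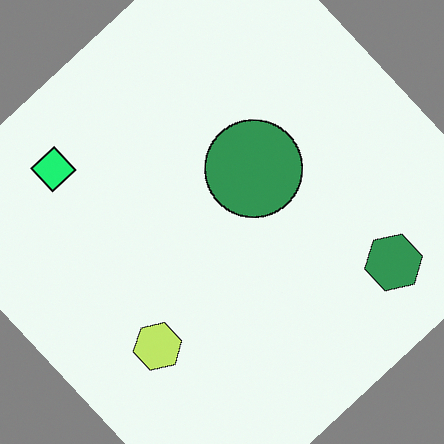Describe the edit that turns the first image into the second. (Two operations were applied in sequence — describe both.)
This is the original image rotated counter-clockwise by a large amount — several tens of degrees, then hue-shifted by a moderate amount.

Every shape is tilted by the same angle and the image corners show triangular fill wedges — a whole-image rotation by a non-right angle. Every shape's color has rotated by the same amount around the hue wheel — a uniform hue shift.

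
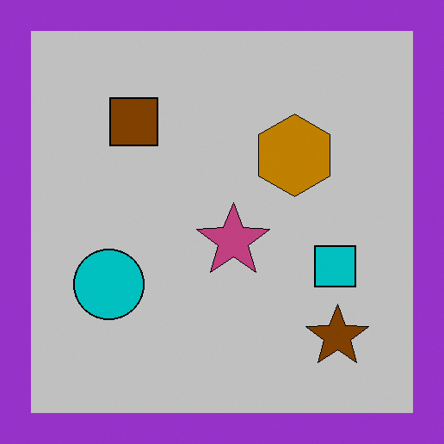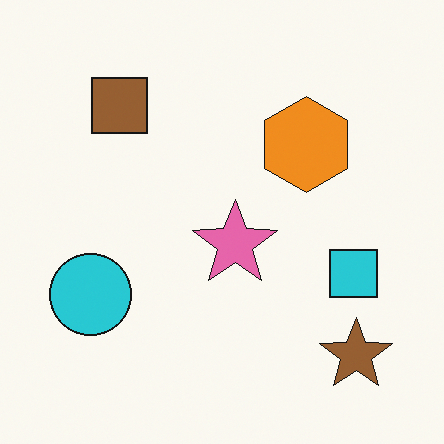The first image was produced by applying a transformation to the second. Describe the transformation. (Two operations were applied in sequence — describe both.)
The image was aggressively posterized, then framed with a purple border.

Each flat color has snapped to a coarser quantized level — most visibly, the near-white background has dropped to a flat grey. A solid purple frame runs around the edge of the first image, with the content slightly shrunk inside it.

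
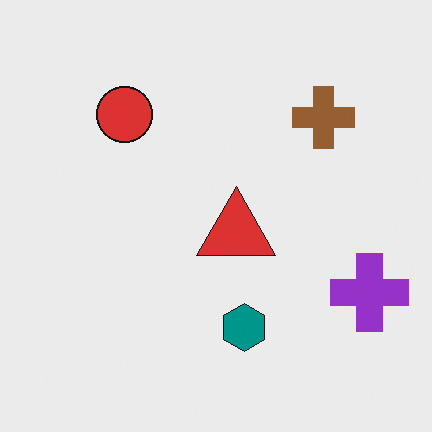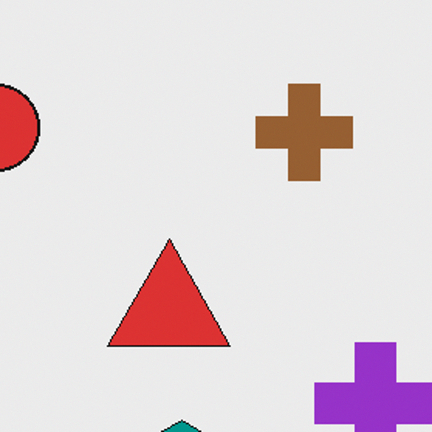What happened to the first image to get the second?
The transformation is: cropped to a modestly smaller region and rescaled.

The visible shapes are larger and the field of view is narrower; shapes near the original edges may be partly or wholly outside the frame — a crop-and-rescale.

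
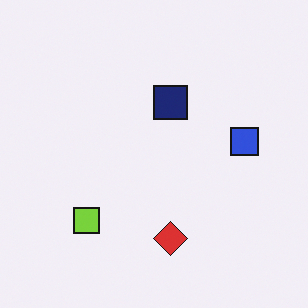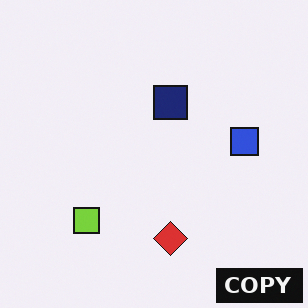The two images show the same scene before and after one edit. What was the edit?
The transformation is: watermarked with the text "COPY" in the lower-right corner.

A dark label reading "COPY" appears in the lower-right corner.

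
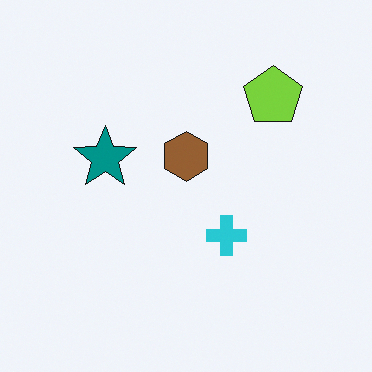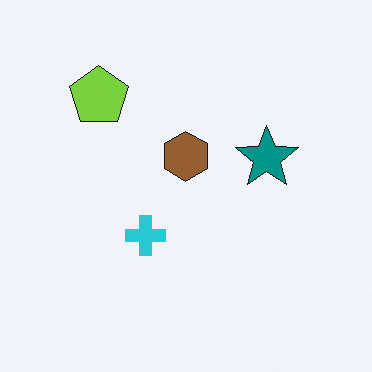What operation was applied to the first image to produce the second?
The image was flipped horizontally (left ↔ right).

The lime pentagon is in the top-right of the first image and the top-left of the second — shapes on opposite sides of the vertical midline have swapped in a mirror flip.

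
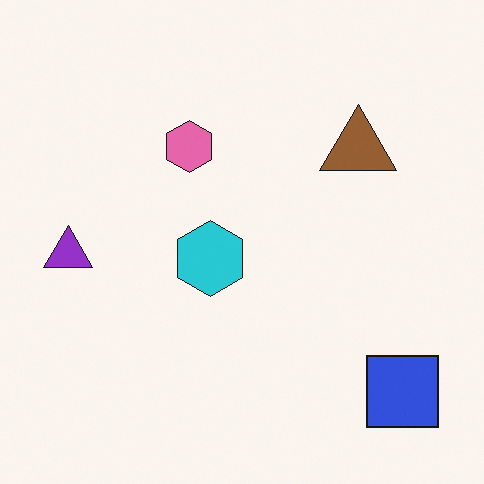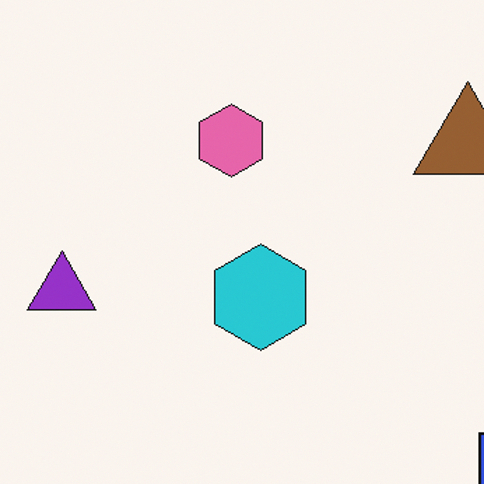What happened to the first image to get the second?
This is the original image cropped slightly and scaled back up.

The visible shapes are larger and the field of view is narrower; shapes near the original edges may be partly or wholly outside the frame — a crop-and-rescale.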